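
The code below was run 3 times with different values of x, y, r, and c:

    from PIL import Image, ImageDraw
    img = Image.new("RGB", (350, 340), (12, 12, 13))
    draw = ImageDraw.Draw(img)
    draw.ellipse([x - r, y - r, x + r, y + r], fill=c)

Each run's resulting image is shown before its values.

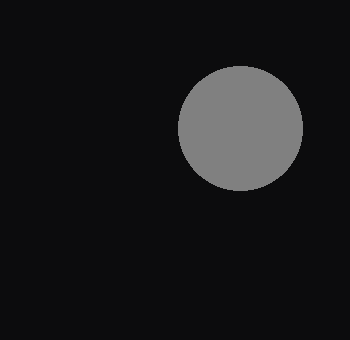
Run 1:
x = 240
y = 128
r = 62
c = 'gray'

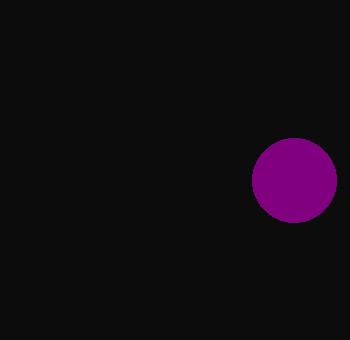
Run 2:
x = 294; y = 180; r = 42; c = 'purple'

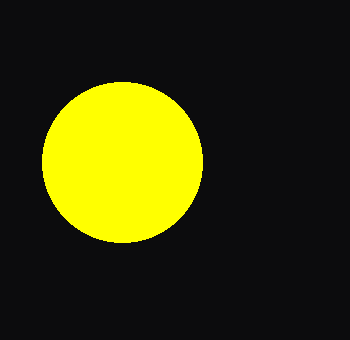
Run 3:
x = 122; y = 162; r = 80; c = 'yellow'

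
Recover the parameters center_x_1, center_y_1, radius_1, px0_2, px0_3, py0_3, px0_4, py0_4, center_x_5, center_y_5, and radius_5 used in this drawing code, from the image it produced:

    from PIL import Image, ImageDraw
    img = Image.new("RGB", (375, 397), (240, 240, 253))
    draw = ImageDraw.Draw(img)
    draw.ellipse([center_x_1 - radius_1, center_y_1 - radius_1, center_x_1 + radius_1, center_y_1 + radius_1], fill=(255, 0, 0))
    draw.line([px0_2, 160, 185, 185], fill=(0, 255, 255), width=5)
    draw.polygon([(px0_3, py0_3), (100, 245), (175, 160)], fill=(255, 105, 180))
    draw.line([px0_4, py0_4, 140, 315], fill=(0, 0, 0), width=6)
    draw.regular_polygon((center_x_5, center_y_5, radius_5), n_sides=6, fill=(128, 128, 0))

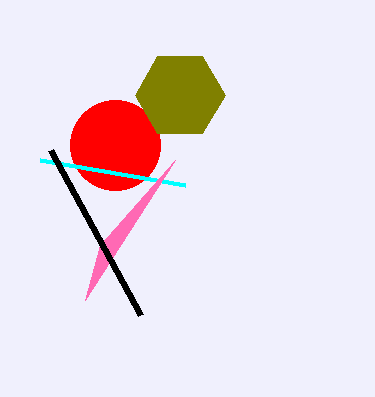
center_x_1 = 115, center_y_1 = 145, radius_1 = 45, px0_2 = 40, px0_3 = 85, py0_3 = 300, px0_4 = 50, py0_4 = 150, center_x_5 = 180, center_y_5 = 95, radius_5 = 45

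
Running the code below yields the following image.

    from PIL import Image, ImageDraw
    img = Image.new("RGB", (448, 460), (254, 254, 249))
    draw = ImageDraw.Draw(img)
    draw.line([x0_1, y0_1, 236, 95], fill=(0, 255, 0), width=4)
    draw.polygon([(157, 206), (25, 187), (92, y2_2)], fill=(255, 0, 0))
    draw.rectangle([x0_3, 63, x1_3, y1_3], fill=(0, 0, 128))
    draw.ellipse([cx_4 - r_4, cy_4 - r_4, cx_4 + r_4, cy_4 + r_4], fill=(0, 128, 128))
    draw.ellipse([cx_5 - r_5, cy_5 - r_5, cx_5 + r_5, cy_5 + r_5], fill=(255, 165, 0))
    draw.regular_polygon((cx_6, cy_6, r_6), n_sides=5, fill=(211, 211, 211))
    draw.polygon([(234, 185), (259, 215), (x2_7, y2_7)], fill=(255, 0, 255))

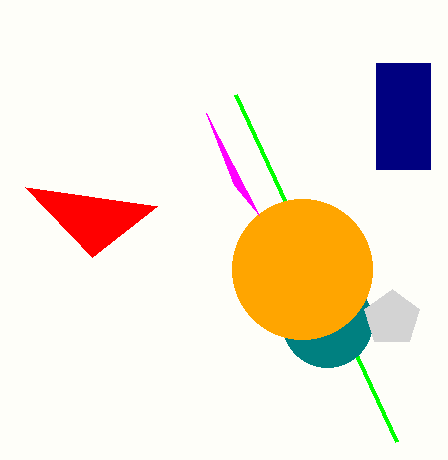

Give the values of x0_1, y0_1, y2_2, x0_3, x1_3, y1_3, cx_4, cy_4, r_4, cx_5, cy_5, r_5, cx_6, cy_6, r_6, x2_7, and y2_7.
x0_1 = 397; y0_1 = 442; y2_2 = 257; x0_3 = 376; x1_3 = 430; y1_3 = 169; cx_4 = 327; cy_4 = 322; r_4 = 45; cx_5 = 302; cy_5 = 269; r_5 = 70; cx_6 = 392; cy_6 = 318; r_6 = 29; x2_7 = 206; y2_7 = 113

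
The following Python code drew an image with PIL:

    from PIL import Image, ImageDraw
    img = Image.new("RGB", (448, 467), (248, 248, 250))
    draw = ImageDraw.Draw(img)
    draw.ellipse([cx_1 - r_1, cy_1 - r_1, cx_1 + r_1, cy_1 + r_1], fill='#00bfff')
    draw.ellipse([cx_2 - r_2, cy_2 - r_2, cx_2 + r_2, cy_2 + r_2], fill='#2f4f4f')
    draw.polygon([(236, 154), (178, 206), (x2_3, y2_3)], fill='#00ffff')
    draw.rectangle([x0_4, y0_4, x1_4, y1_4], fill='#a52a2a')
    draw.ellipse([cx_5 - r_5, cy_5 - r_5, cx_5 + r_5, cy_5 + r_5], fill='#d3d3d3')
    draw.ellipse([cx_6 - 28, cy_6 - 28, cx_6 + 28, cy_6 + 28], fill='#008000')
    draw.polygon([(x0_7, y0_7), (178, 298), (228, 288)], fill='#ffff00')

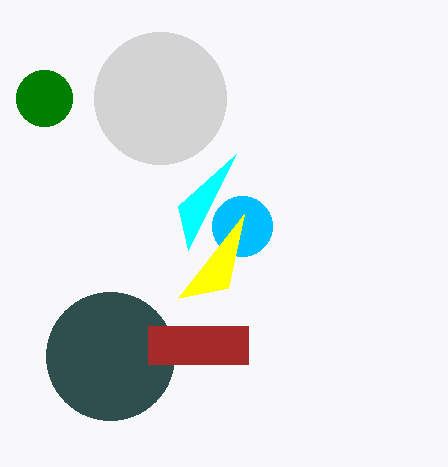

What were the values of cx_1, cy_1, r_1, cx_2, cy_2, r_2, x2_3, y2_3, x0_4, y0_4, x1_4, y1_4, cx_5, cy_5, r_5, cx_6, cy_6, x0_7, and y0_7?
cx_1 = 242; cy_1 = 226; r_1 = 30; cx_2 = 110; cy_2 = 356; r_2 = 64; x2_3 = 188; y2_3 = 250; x0_4 = 148; y0_4 = 326; x1_4 = 248; y1_4 = 364; cx_5 = 160; cy_5 = 98; r_5 = 66; cx_6 = 44; cy_6 = 98; x0_7 = 244; y0_7 = 214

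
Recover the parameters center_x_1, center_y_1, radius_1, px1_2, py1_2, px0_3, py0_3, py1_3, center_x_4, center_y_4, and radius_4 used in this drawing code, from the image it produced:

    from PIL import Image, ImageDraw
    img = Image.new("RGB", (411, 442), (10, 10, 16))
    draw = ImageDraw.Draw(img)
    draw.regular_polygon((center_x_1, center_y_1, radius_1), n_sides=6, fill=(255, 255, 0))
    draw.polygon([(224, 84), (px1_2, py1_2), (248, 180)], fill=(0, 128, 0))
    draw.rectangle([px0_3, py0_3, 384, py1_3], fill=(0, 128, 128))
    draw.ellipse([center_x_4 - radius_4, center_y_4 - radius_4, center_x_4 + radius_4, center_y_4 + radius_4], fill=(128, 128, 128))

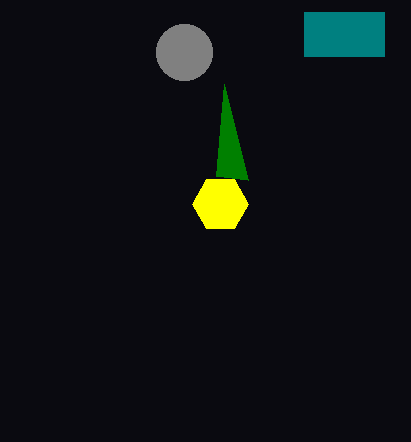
center_x_1 = 220, center_y_1 = 204, radius_1 = 28, px1_2 = 216, py1_2 = 176, px0_3 = 304, py0_3 = 12, py1_3 = 56, center_x_4 = 184, center_y_4 = 52, radius_4 = 28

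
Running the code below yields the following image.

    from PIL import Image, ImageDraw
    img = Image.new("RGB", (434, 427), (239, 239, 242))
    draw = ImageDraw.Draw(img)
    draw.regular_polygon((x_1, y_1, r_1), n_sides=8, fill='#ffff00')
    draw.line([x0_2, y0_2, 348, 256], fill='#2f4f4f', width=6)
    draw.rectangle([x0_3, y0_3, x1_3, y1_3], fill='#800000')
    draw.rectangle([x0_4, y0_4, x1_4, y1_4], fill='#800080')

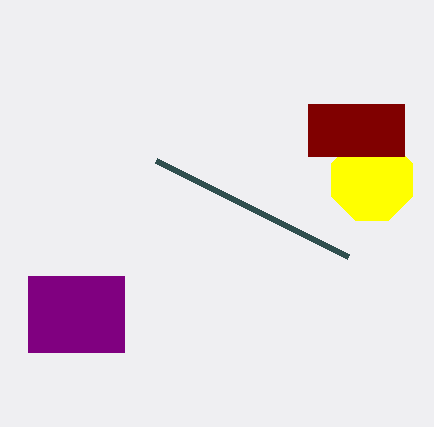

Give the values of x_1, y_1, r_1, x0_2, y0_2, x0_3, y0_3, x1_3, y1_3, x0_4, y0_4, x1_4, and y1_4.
x_1 = 372
y_1 = 180
r_1 = 44
x0_2 = 156
y0_2 = 160
x0_3 = 308
y0_3 = 104
x1_3 = 404
y1_3 = 156
x0_4 = 28
y0_4 = 276
x1_4 = 124
y1_4 = 352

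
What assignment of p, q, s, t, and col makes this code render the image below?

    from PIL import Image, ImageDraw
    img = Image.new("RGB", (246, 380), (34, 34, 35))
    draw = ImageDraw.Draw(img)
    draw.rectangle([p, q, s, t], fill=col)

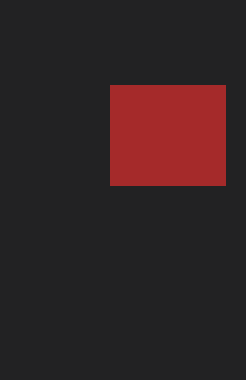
p = 110
q = 85
s = 225
t = 185
col = 'brown'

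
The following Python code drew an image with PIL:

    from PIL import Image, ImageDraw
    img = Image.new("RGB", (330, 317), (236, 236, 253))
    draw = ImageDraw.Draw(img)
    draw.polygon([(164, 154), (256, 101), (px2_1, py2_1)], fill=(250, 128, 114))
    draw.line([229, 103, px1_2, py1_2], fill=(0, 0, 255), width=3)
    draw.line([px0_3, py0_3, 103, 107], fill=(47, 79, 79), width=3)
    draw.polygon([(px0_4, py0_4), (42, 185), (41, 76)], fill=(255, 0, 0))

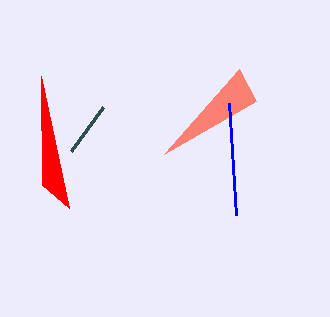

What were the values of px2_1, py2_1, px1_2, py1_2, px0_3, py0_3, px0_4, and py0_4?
px2_1 = 239; py2_1 = 69; px1_2 = 236; py1_2 = 215; px0_3 = 71; py0_3 = 151; px0_4 = 69; py0_4 = 208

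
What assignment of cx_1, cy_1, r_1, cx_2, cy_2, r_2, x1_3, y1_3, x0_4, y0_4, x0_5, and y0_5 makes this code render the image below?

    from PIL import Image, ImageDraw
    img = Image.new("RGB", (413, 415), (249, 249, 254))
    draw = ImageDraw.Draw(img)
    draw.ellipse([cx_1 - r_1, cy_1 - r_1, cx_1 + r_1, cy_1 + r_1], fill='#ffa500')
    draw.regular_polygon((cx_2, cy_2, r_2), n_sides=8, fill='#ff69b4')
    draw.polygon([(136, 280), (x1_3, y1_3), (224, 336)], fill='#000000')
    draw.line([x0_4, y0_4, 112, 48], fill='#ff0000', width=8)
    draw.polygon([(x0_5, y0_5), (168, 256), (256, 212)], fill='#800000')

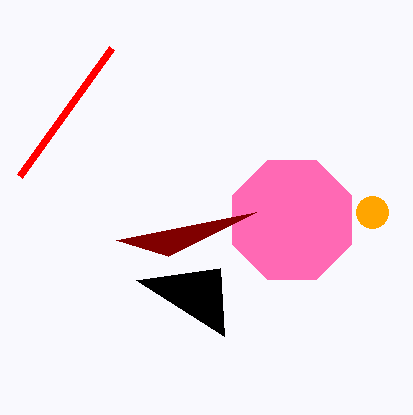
cx_1 = 372, cy_1 = 212, r_1 = 16, cx_2 = 292, cy_2 = 220, r_2 = 64, x1_3 = 220, y1_3 = 268, x0_4 = 20, y0_4 = 176, x0_5 = 116, y0_5 = 240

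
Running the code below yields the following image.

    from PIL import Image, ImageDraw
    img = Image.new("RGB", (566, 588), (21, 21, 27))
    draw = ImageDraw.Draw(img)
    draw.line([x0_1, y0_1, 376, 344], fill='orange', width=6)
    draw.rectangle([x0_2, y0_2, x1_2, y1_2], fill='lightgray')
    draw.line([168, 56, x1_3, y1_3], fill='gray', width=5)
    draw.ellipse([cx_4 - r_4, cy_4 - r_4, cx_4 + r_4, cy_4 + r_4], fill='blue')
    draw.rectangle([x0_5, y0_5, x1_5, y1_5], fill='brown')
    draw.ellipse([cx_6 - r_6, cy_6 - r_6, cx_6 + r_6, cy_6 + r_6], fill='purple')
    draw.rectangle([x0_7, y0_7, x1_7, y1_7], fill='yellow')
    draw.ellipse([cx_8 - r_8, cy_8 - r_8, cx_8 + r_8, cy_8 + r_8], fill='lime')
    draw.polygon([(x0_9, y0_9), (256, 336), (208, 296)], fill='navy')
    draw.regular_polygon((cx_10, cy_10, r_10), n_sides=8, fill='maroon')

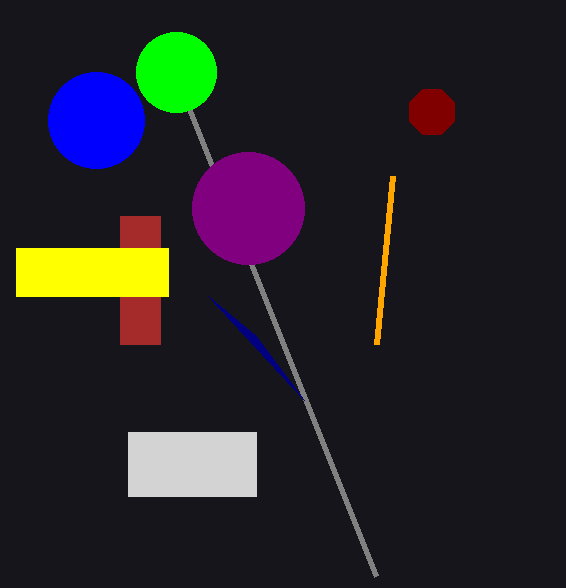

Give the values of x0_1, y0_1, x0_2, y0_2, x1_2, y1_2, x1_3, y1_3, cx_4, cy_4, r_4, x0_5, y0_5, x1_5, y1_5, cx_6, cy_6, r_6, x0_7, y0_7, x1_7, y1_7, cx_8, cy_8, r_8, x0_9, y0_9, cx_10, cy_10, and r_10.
x0_1 = 392, y0_1 = 176, x0_2 = 128, y0_2 = 432, x1_2 = 256, y1_2 = 496, x1_3 = 376, y1_3 = 576, cx_4 = 96, cy_4 = 120, r_4 = 48, x0_5 = 120, y0_5 = 216, x1_5 = 160, y1_5 = 344, cx_6 = 248, cy_6 = 208, r_6 = 56, x0_7 = 16, y0_7 = 248, x1_7 = 168, y1_7 = 296, cx_8 = 176, cy_8 = 72, r_8 = 40, x0_9 = 304, y0_9 = 400, cx_10 = 432, cy_10 = 112, r_10 = 24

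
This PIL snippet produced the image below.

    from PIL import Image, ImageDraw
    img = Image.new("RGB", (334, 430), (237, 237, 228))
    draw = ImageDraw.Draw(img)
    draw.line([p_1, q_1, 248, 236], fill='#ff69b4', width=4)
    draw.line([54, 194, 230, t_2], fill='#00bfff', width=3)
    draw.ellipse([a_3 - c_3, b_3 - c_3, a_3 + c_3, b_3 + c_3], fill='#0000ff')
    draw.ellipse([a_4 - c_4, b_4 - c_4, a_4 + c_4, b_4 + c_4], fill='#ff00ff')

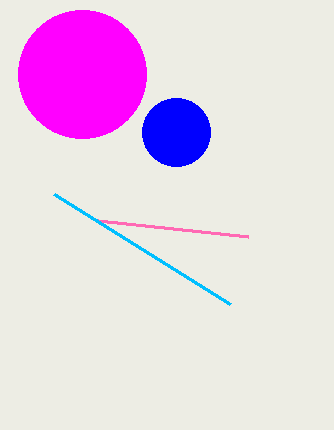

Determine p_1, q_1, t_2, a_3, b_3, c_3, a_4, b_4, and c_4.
p_1 = 98; q_1 = 220; t_2 = 304; a_3 = 176; b_3 = 132; c_3 = 34; a_4 = 82; b_4 = 74; c_4 = 64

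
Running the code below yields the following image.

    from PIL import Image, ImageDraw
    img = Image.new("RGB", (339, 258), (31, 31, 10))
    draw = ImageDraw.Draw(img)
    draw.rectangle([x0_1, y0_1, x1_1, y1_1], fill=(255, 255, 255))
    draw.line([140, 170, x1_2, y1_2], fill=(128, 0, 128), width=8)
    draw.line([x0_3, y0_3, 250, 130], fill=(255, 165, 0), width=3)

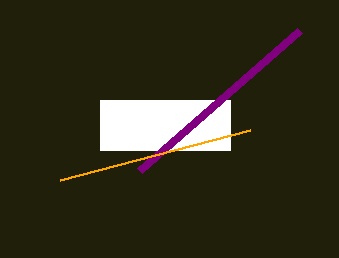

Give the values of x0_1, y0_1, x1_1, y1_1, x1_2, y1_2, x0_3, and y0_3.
x0_1 = 100, y0_1 = 100, x1_1 = 230, y1_1 = 150, x1_2 = 300, y1_2 = 30, x0_3 = 60, y0_3 = 180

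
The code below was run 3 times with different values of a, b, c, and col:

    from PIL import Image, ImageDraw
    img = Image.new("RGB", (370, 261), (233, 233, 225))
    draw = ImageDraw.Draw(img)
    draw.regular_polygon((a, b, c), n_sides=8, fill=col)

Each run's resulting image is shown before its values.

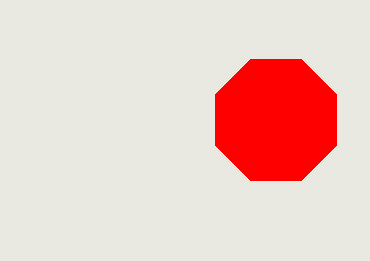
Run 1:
a = 276, b = 120, c = 66, col = 'red'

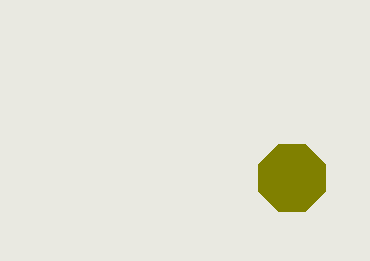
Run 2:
a = 292; b = 178; c = 36; col = 'olive'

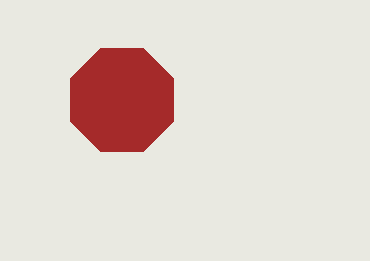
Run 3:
a = 122, b = 100, c = 56, col = 'brown'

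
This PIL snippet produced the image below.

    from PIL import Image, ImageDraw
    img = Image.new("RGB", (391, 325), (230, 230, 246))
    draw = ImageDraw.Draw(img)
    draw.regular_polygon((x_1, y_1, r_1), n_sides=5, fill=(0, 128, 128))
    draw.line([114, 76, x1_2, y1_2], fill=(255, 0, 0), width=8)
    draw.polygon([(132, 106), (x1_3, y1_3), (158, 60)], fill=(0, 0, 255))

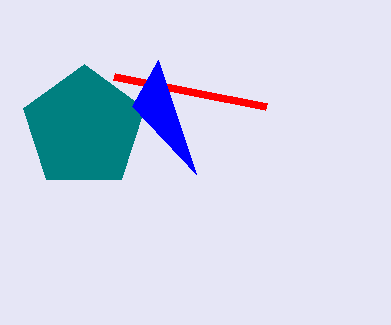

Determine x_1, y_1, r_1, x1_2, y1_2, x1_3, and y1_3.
x_1 = 84
y_1 = 128
r_1 = 64
x1_2 = 266
y1_2 = 106
x1_3 = 196
y1_3 = 174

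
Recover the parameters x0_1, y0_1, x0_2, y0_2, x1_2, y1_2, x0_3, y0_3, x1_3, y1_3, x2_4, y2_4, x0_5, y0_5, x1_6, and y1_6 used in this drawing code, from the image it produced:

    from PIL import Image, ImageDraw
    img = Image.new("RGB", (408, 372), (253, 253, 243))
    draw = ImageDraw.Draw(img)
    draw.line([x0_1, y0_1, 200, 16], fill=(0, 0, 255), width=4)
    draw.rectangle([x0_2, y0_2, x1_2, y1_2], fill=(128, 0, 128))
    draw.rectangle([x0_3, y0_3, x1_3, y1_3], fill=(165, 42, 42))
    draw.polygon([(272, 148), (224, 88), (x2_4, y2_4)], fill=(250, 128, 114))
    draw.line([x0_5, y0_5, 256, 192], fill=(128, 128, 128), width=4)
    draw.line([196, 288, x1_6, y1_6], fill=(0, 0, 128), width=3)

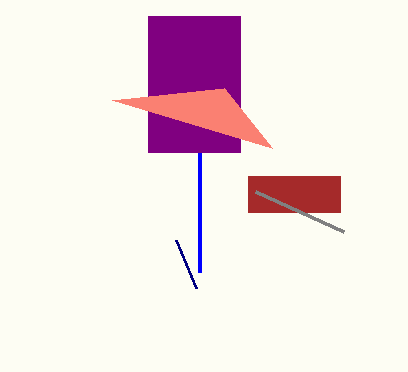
x0_1 = 200; y0_1 = 272; x0_2 = 148; y0_2 = 16; x1_2 = 240; y1_2 = 152; x0_3 = 248; y0_3 = 176; x1_3 = 340; y1_3 = 212; x2_4 = 112; y2_4 = 100; x0_5 = 344; y0_5 = 232; x1_6 = 176; y1_6 = 240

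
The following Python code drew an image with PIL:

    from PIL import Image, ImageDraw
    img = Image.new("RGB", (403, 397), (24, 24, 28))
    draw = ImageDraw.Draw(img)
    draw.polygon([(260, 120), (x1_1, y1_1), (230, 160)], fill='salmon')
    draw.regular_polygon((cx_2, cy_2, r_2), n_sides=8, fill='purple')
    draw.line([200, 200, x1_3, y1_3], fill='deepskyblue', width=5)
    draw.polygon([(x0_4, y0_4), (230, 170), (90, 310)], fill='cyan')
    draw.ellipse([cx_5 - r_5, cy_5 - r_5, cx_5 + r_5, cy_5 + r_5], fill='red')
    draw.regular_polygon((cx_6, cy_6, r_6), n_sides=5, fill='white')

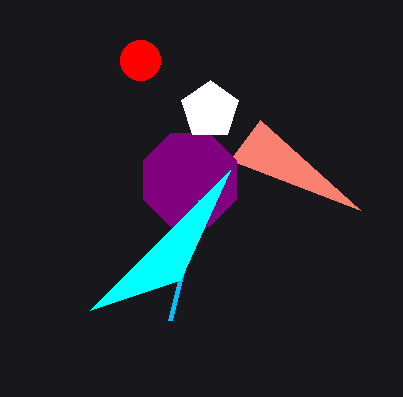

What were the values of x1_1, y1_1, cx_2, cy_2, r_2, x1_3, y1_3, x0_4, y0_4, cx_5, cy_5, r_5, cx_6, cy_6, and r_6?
x1_1 = 360, y1_1 = 210, cx_2 = 190, cy_2 = 180, r_2 = 50, x1_3 = 170, y1_3 = 320, x0_4 = 180, y0_4 = 280, cx_5 = 140, cy_5 = 60, r_5 = 20, cx_6 = 210, cy_6 = 110, r_6 = 30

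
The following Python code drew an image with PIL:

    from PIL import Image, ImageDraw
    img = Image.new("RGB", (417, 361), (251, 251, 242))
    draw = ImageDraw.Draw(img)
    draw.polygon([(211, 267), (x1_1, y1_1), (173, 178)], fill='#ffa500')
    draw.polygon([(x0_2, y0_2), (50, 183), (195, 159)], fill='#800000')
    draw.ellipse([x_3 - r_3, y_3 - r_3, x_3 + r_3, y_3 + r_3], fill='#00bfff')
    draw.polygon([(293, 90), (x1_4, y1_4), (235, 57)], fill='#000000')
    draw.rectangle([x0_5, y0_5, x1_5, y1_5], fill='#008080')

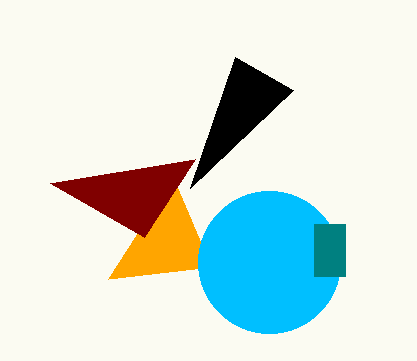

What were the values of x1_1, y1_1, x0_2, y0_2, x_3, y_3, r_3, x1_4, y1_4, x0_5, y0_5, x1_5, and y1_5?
x1_1 = 108
y1_1 = 279
x0_2 = 144
y0_2 = 237
x_3 = 269
y_3 = 262
r_3 = 71
x1_4 = 190
y1_4 = 188
x0_5 = 314
y0_5 = 224
x1_5 = 345
y1_5 = 276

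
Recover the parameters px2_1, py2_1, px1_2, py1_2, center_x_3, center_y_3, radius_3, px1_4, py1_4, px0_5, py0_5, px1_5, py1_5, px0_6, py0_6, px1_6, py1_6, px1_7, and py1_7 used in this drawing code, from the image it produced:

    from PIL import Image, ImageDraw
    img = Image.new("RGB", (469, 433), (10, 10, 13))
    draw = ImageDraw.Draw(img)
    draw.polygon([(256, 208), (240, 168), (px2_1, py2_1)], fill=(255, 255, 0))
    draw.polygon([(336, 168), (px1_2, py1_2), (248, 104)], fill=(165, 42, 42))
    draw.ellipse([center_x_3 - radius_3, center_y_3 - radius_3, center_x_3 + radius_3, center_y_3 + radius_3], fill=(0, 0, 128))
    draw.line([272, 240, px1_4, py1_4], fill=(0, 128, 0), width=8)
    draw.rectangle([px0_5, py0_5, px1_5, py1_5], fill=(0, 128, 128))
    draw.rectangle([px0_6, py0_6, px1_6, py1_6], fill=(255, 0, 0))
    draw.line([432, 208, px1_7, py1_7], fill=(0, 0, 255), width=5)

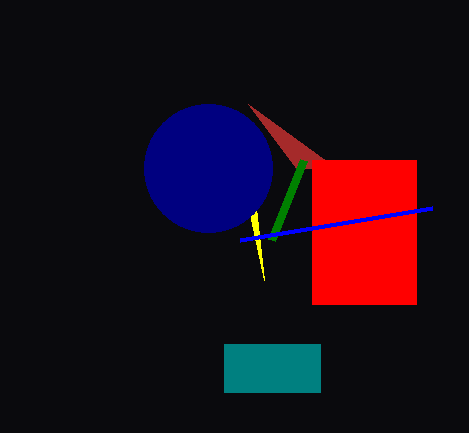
px2_1 = 264; py2_1 = 280; px1_2 = 296; py1_2 = 168; center_x_3 = 208; center_y_3 = 168; radius_3 = 64; px1_4 = 304; py1_4 = 160; px0_5 = 224; py0_5 = 344; px1_5 = 320; py1_5 = 392; px0_6 = 312; py0_6 = 160; px1_6 = 416; py1_6 = 304; px1_7 = 240; py1_7 = 240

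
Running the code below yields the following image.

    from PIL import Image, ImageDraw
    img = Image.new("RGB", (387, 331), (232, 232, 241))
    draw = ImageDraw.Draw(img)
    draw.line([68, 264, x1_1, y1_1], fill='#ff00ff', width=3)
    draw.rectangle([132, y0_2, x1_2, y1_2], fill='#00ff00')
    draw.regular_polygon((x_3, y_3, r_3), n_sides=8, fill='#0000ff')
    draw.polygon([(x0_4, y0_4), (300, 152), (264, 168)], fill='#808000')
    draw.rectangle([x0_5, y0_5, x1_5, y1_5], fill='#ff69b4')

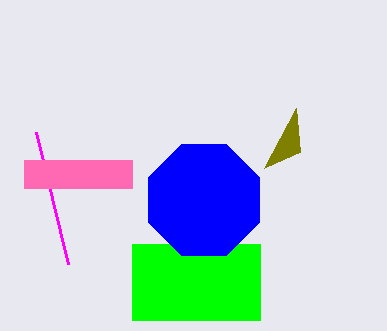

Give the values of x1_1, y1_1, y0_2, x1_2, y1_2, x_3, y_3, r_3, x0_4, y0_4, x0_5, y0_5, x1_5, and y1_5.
x1_1 = 36
y1_1 = 132
y0_2 = 244
x1_2 = 260
y1_2 = 320
x_3 = 204
y_3 = 200
r_3 = 60
x0_4 = 296
y0_4 = 108
x0_5 = 24
y0_5 = 160
x1_5 = 132
y1_5 = 188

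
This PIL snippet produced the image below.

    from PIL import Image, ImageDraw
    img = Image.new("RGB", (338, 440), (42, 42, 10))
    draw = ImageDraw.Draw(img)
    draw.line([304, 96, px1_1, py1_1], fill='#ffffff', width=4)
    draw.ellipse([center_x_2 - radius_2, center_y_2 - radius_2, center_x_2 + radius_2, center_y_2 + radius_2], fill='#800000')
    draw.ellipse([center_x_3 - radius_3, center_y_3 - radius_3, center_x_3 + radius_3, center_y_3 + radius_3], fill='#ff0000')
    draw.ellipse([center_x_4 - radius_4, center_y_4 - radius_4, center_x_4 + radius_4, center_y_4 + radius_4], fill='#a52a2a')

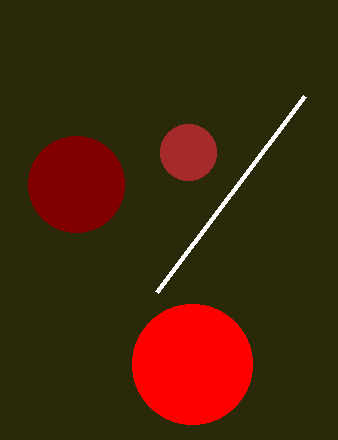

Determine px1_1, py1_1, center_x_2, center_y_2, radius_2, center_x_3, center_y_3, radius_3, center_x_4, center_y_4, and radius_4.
px1_1 = 156
py1_1 = 292
center_x_2 = 76
center_y_2 = 184
radius_2 = 48
center_x_3 = 192
center_y_3 = 364
radius_3 = 60
center_x_4 = 188
center_y_4 = 152
radius_4 = 28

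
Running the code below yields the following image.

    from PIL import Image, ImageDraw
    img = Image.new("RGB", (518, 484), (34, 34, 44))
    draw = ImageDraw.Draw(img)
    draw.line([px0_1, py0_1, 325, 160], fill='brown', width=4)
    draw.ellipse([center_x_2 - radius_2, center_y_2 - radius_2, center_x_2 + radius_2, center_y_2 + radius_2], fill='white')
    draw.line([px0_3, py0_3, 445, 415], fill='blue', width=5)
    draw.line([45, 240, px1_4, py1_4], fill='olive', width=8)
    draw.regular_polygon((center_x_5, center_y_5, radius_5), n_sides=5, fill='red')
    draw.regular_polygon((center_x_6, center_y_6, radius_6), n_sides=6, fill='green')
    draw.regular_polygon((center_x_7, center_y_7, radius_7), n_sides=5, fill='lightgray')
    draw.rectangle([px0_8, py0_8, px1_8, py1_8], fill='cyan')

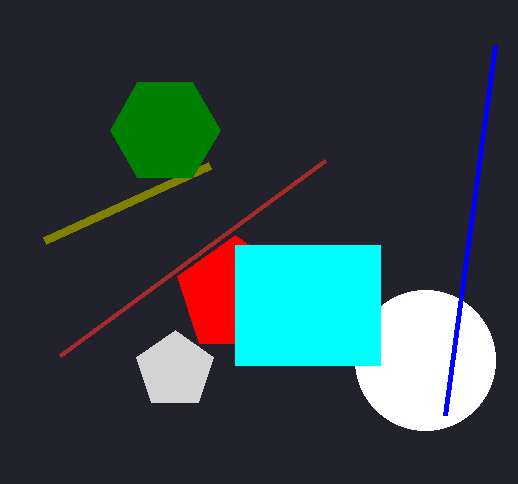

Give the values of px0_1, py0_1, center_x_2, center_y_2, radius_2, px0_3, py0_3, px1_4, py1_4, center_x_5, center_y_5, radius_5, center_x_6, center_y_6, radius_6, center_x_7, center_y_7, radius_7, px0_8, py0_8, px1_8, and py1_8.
px0_1 = 60; py0_1 = 355; center_x_2 = 425; center_y_2 = 360; radius_2 = 70; px0_3 = 495; py0_3 = 45; px1_4 = 210; py1_4 = 165; center_x_5 = 235; center_y_5 = 295; radius_5 = 60; center_x_6 = 165; center_y_6 = 130; radius_6 = 55; center_x_7 = 175; center_y_7 = 370; radius_7 = 40; px0_8 = 235; py0_8 = 245; px1_8 = 380; py1_8 = 365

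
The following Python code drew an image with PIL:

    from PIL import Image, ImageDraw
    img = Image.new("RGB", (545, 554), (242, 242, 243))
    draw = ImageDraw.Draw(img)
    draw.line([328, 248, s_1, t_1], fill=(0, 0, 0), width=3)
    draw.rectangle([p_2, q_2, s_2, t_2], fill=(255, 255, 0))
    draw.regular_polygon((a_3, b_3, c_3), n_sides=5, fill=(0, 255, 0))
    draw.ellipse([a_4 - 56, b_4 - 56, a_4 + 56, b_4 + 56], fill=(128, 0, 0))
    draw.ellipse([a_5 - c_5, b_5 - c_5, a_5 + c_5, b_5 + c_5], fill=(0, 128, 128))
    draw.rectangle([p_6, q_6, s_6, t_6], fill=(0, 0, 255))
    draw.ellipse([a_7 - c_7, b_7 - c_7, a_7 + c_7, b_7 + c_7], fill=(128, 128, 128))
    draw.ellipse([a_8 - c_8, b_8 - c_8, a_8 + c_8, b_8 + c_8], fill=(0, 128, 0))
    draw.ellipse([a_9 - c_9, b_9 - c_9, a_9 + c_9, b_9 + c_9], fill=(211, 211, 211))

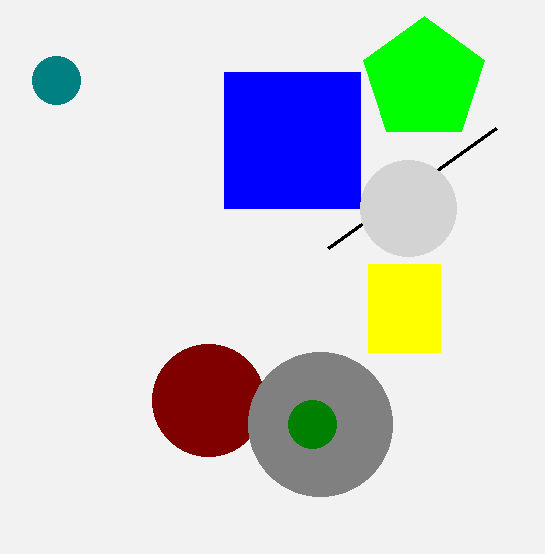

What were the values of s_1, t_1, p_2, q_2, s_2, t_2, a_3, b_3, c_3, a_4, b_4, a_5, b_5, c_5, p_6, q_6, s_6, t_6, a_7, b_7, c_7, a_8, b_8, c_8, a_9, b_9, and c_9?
s_1 = 496
t_1 = 128
p_2 = 368
q_2 = 264
s_2 = 440
t_2 = 352
a_3 = 424
b_3 = 80
c_3 = 64
a_4 = 208
b_4 = 400
a_5 = 56
b_5 = 80
c_5 = 24
p_6 = 224
q_6 = 72
s_6 = 360
t_6 = 208
a_7 = 320
b_7 = 424
c_7 = 72
a_8 = 312
b_8 = 424
c_8 = 24
a_9 = 408
b_9 = 208
c_9 = 48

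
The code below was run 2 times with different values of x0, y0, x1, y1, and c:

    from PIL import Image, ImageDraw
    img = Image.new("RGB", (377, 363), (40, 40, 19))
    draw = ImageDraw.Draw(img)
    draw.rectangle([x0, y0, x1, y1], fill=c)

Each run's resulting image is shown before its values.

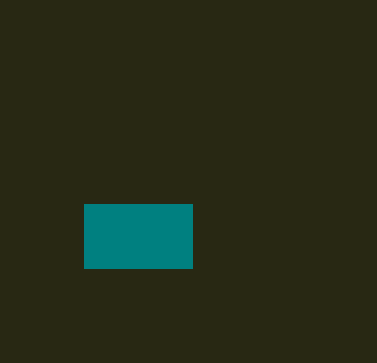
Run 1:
x0 = 84, y0 = 204, x1 = 192, y1 = 268, c = 'teal'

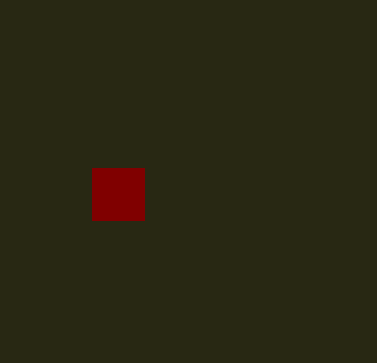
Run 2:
x0 = 92, y0 = 168, x1 = 144, y1 = 220, c = 'maroon'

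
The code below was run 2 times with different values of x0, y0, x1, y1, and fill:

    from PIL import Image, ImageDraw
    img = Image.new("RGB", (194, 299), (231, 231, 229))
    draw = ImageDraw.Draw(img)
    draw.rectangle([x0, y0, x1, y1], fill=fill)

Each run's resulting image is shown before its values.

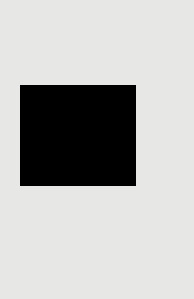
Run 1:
x0 = 20, y0 = 85, x1 = 135, y1 = 185, fill = 'black'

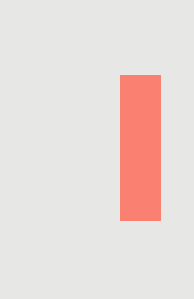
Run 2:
x0 = 120
y0 = 75
x1 = 160
y1 = 220
fill = 'salmon'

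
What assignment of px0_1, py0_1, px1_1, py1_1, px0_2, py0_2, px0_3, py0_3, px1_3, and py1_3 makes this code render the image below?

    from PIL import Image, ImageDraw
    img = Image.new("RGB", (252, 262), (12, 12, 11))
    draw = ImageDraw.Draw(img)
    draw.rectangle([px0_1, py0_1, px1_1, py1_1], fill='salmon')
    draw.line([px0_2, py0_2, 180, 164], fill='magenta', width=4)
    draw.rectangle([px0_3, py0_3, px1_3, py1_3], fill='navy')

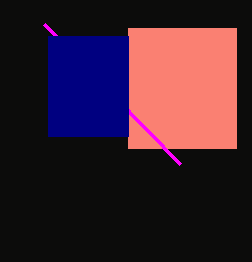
px0_1 = 128; py0_1 = 28; px1_1 = 236; py1_1 = 148; px0_2 = 44; py0_2 = 24; px0_3 = 48; py0_3 = 36; px1_3 = 128; py1_3 = 136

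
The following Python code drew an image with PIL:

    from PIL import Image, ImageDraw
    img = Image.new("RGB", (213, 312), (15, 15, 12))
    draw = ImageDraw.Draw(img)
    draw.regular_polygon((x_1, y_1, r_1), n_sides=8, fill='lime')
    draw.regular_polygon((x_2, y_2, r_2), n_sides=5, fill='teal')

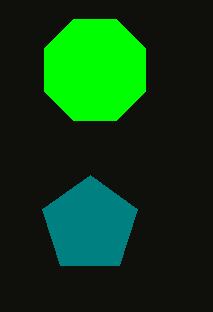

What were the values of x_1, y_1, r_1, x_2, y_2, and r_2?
x_1 = 95, y_1 = 70, r_1 = 55, x_2 = 90, y_2 = 225, r_2 = 50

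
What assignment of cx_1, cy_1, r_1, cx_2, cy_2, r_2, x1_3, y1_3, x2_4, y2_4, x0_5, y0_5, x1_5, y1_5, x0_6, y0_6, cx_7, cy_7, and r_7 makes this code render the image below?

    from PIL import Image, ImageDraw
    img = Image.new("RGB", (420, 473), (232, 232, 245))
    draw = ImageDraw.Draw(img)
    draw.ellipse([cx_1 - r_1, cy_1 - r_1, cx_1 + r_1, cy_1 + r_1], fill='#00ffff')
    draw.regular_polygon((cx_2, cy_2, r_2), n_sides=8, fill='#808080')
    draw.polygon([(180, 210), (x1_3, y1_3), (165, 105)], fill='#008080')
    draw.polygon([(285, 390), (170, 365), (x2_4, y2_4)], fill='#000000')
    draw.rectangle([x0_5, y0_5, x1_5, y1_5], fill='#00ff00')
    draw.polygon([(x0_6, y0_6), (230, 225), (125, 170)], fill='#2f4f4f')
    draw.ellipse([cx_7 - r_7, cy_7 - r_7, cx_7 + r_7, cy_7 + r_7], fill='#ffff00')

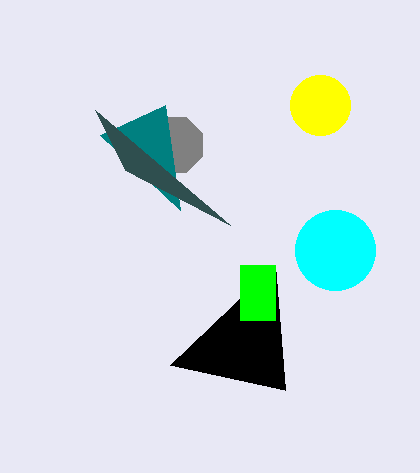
cx_1 = 335, cy_1 = 250, r_1 = 40, cx_2 = 175, cy_2 = 145, r_2 = 30, x1_3 = 100, y1_3 = 135, x2_4 = 275, y2_4 = 265, x0_5 = 240, y0_5 = 265, x1_5 = 275, y1_5 = 320, x0_6 = 95, y0_6 = 110, cx_7 = 320, cy_7 = 105, r_7 = 30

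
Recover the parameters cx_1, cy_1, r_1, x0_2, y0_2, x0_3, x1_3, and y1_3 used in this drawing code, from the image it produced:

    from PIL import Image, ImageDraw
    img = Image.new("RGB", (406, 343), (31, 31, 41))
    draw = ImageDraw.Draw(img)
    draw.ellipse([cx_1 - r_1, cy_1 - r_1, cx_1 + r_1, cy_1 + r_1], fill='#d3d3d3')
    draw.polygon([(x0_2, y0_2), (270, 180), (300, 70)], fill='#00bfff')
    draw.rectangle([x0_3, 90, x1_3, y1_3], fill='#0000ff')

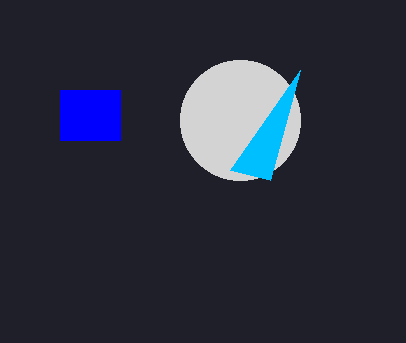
cx_1 = 240, cy_1 = 120, r_1 = 60, x0_2 = 230, y0_2 = 170, x0_3 = 60, x1_3 = 120, y1_3 = 140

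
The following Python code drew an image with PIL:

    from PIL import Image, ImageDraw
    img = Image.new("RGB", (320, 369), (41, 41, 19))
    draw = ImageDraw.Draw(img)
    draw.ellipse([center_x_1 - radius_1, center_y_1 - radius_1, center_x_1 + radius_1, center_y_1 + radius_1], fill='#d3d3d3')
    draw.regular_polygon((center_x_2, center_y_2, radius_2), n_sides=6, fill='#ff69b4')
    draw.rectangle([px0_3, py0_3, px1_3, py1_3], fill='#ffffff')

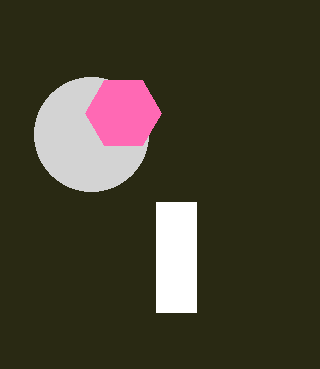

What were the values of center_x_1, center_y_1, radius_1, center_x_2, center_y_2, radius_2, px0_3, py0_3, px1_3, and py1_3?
center_x_1 = 91; center_y_1 = 134; radius_1 = 57; center_x_2 = 123; center_y_2 = 113; radius_2 = 38; px0_3 = 156; py0_3 = 202; px1_3 = 196; py1_3 = 312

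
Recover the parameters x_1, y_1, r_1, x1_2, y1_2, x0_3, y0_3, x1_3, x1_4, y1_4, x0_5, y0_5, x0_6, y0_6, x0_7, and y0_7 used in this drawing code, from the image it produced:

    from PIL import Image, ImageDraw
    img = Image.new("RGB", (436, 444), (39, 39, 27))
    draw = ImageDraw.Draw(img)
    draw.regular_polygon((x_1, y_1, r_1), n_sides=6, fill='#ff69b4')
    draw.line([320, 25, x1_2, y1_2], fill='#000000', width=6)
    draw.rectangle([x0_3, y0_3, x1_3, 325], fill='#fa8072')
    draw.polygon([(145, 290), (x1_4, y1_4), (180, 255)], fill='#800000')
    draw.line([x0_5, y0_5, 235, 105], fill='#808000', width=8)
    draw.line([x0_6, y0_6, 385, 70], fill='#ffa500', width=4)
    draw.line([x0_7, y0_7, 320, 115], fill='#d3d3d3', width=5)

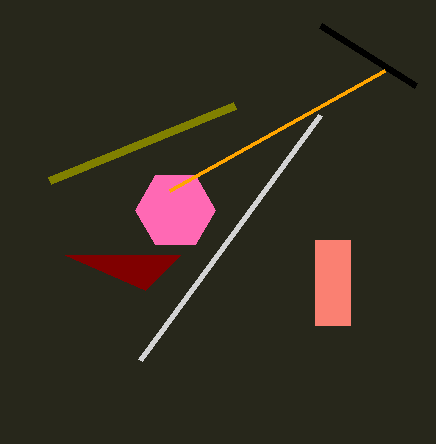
x_1 = 175, y_1 = 210, r_1 = 40, x1_2 = 415, y1_2 = 85, x0_3 = 315, y0_3 = 240, x1_3 = 350, x1_4 = 65, y1_4 = 255, x0_5 = 50, y0_5 = 180, x0_6 = 170, y0_6 = 190, x0_7 = 140, y0_7 = 360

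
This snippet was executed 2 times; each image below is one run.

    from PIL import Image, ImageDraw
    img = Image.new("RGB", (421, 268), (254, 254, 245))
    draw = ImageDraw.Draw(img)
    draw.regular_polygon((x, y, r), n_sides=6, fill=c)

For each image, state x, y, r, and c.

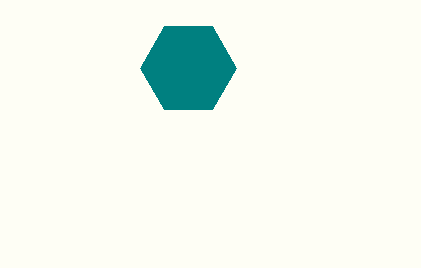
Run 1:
x = 188; y = 68; r = 48; c = 'teal'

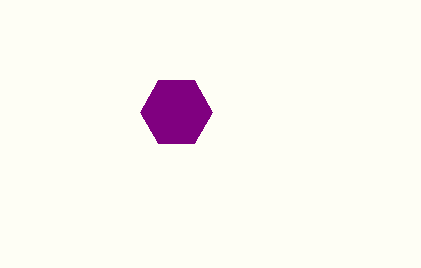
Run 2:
x = 176
y = 112
r = 36
c = 'purple'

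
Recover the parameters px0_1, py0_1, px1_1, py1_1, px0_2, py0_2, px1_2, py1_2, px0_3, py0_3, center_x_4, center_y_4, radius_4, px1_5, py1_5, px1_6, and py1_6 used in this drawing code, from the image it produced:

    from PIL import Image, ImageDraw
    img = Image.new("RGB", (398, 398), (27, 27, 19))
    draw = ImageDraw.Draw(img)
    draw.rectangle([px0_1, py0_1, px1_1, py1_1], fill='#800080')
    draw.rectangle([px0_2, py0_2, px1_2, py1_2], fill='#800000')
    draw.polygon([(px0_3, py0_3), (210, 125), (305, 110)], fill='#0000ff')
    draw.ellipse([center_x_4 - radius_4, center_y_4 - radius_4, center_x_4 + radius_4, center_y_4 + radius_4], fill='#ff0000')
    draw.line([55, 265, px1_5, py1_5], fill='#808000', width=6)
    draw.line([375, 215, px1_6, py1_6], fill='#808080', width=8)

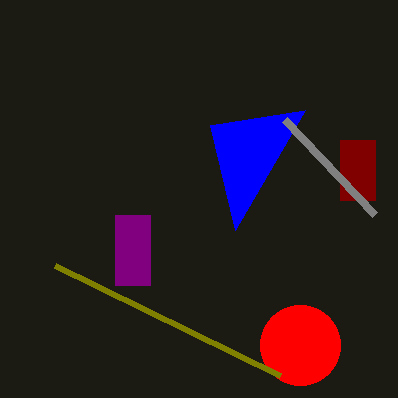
px0_1 = 115, py0_1 = 215, px1_1 = 150, py1_1 = 285, px0_2 = 340, py0_2 = 140, px1_2 = 375, py1_2 = 200, px0_3 = 235, py0_3 = 230, center_x_4 = 300, center_y_4 = 345, radius_4 = 40, px1_5 = 280, py1_5 = 375, px1_6 = 285, py1_6 = 120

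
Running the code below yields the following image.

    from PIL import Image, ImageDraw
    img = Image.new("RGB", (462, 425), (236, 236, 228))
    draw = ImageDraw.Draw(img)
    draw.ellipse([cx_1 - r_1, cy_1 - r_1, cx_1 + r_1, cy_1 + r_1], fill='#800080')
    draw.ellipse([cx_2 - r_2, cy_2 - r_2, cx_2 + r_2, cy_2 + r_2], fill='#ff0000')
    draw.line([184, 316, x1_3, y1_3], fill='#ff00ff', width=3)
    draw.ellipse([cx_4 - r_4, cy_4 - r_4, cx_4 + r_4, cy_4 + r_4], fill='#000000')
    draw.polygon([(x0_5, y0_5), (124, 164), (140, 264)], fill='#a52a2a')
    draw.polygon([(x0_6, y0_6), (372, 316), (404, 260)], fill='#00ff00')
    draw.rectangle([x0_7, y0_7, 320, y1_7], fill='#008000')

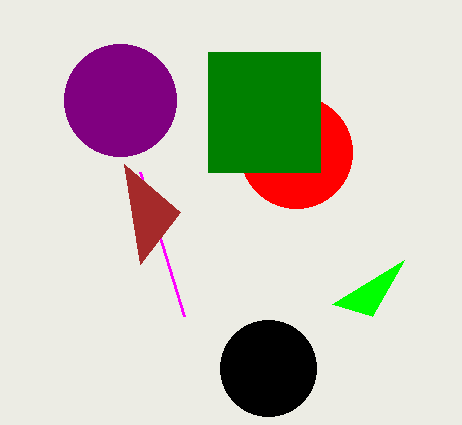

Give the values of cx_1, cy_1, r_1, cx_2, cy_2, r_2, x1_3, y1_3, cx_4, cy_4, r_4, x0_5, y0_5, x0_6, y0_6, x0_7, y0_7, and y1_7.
cx_1 = 120; cy_1 = 100; r_1 = 56; cx_2 = 296; cy_2 = 152; r_2 = 56; x1_3 = 140; y1_3 = 172; cx_4 = 268; cy_4 = 368; r_4 = 48; x0_5 = 180; y0_5 = 212; x0_6 = 332; y0_6 = 304; x0_7 = 208; y0_7 = 52; y1_7 = 172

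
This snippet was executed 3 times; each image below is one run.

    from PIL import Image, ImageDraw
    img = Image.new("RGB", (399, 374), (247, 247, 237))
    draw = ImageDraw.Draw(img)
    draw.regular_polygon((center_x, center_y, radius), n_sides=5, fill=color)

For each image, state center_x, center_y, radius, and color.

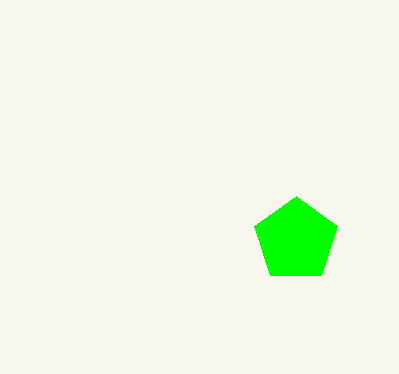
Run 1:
center_x = 296; center_y = 240; radius = 44; color = 'lime'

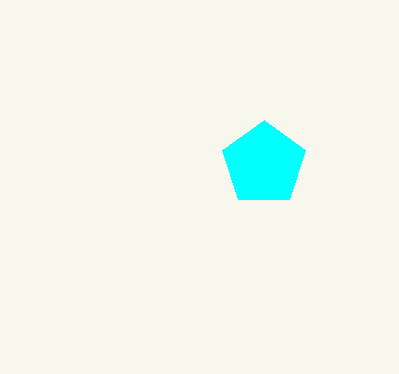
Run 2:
center_x = 264; center_y = 164; radius = 44; color = 'cyan'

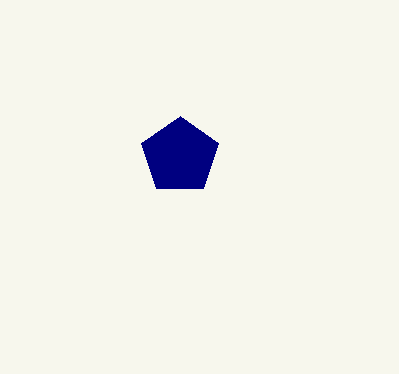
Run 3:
center_x = 180; center_y = 156; radius = 40; color = 'navy'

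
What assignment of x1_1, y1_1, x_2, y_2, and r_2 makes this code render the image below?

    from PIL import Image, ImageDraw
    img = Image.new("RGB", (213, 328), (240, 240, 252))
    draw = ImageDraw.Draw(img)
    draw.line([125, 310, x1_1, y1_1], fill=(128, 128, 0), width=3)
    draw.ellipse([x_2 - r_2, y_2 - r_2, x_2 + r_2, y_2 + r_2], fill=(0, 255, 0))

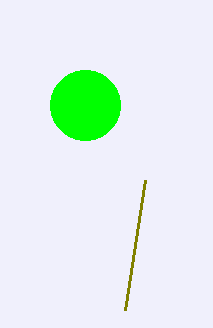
x1_1 = 145; y1_1 = 180; x_2 = 85; y_2 = 105; r_2 = 35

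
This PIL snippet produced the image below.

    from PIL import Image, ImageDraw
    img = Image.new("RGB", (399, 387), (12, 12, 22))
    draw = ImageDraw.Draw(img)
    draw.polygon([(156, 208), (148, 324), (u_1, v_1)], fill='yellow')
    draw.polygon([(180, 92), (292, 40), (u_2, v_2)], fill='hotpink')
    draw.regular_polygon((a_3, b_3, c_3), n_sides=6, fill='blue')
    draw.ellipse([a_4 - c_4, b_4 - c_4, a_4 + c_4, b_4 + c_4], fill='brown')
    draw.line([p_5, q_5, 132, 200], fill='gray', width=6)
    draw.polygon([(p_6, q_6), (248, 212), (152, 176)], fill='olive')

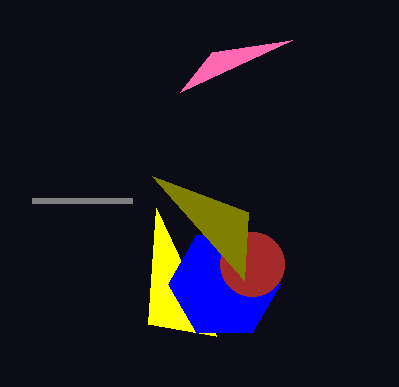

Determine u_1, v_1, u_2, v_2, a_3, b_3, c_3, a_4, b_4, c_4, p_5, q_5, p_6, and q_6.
u_1 = 216
v_1 = 336
u_2 = 212
v_2 = 52
a_3 = 224
b_3 = 284
c_3 = 56
a_4 = 252
b_4 = 264
c_4 = 32
p_5 = 32
q_5 = 200
p_6 = 244
q_6 = 280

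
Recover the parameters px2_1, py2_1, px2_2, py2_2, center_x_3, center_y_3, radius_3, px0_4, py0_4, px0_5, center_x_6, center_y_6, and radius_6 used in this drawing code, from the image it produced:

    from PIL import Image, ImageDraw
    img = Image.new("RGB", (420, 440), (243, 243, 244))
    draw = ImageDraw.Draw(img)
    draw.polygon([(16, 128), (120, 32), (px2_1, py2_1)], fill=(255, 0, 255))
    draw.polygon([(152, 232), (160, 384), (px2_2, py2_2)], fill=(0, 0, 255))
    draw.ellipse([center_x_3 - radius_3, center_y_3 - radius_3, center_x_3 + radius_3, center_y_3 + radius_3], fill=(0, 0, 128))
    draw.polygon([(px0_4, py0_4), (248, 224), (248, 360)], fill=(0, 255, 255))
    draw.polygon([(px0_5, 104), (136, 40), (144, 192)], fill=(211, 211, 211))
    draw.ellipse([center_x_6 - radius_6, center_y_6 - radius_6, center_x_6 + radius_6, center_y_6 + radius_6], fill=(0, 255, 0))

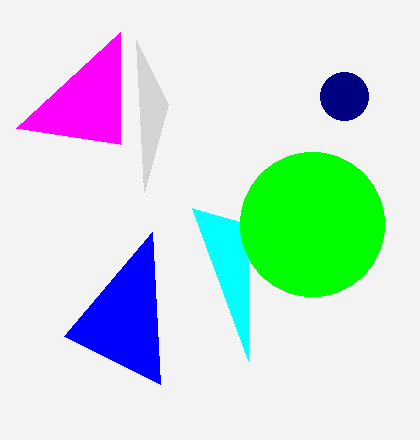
px2_1 = 120
py2_1 = 144
px2_2 = 64
py2_2 = 336
center_x_3 = 344
center_y_3 = 96
radius_3 = 24
px0_4 = 192
py0_4 = 208
px0_5 = 168
center_x_6 = 312
center_y_6 = 224
radius_6 = 72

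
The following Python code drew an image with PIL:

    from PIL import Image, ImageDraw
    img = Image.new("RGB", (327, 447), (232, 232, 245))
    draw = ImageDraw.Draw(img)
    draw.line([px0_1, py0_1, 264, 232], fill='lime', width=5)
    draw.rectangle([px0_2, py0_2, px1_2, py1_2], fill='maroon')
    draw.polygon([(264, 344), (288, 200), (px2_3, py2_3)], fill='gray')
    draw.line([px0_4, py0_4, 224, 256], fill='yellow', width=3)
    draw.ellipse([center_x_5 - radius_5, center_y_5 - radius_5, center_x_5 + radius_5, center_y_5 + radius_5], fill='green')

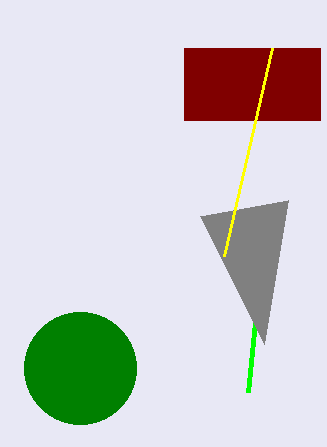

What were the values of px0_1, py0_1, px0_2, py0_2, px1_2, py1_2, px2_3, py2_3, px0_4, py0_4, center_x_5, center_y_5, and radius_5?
px0_1 = 248; py0_1 = 392; px0_2 = 184; py0_2 = 48; px1_2 = 320; py1_2 = 120; px2_3 = 200; py2_3 = 216; px0_4 = 272; py0_4 = 48; center_x_5 = 80; center_y_5 = 368; radius_5 = 56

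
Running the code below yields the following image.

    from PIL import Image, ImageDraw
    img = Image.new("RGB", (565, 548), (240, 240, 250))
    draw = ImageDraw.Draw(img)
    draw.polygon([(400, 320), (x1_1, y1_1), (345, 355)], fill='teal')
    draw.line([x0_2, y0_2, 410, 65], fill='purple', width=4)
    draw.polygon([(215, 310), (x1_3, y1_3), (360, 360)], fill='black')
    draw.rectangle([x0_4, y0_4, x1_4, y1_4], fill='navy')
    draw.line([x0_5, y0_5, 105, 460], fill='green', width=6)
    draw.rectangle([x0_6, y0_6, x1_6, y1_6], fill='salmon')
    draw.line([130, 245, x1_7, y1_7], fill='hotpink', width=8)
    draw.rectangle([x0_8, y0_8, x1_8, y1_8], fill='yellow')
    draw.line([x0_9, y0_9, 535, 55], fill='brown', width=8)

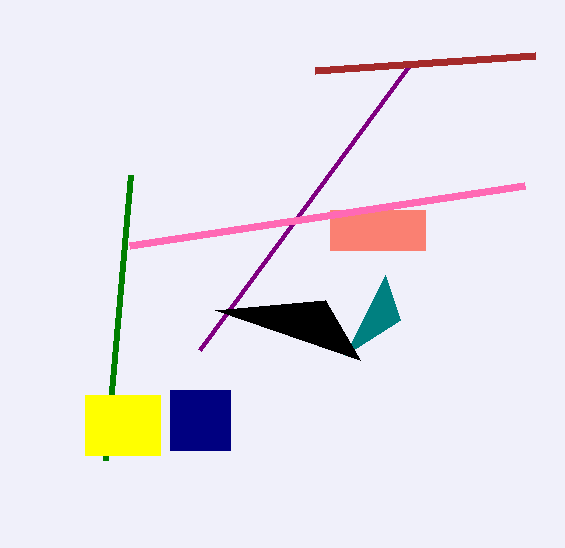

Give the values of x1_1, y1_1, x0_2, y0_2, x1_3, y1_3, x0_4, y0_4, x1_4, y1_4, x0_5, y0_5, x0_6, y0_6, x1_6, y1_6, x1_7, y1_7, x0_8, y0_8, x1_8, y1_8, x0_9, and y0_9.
x1_1 = 385; y1_1 = 275; x0_2 = 200; y0_2 = 350; x1_3 = 325; y1_3 = 300; x0_4 = 170; y0_4 = 390; x1_4 = 230; y1_4 = 450; x0_5 = 130; y0_5 = 175; x0_6 = 330; y0_6 = 210; x1_6 = 425; y1_6 = 250; x1_7 = 525; y1_7 = 185; x0_8 = 85; y0_8 = 395; x1_8 = 160; y1_8 = 455; x0_9 = 315; y0_9 = 70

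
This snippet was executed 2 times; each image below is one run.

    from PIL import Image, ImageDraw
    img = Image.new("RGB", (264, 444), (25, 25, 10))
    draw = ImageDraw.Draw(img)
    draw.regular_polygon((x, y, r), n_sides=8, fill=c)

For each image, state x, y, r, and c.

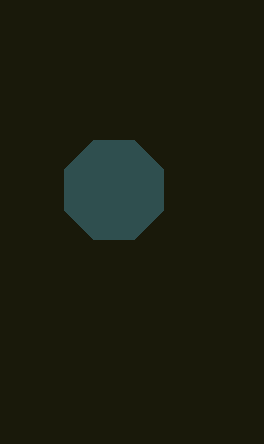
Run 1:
x = 114
y = 190
r = 54
c = 'darkslategray'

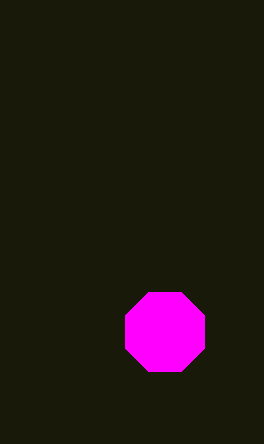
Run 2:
x = 165, y = 332, r = 43, c = 'magenta'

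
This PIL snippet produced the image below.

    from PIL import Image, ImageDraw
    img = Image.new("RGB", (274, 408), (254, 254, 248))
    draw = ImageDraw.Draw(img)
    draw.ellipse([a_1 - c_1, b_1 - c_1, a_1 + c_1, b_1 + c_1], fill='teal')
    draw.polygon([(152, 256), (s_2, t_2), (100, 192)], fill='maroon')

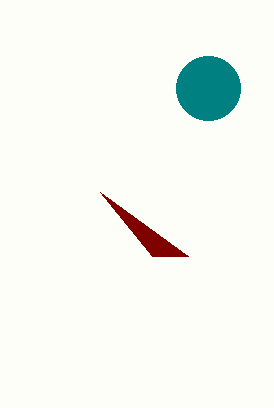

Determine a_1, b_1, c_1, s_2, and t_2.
a_1 = 208, b_1 = 88, c_1 = 32, s_2 = 188, t_2 = 256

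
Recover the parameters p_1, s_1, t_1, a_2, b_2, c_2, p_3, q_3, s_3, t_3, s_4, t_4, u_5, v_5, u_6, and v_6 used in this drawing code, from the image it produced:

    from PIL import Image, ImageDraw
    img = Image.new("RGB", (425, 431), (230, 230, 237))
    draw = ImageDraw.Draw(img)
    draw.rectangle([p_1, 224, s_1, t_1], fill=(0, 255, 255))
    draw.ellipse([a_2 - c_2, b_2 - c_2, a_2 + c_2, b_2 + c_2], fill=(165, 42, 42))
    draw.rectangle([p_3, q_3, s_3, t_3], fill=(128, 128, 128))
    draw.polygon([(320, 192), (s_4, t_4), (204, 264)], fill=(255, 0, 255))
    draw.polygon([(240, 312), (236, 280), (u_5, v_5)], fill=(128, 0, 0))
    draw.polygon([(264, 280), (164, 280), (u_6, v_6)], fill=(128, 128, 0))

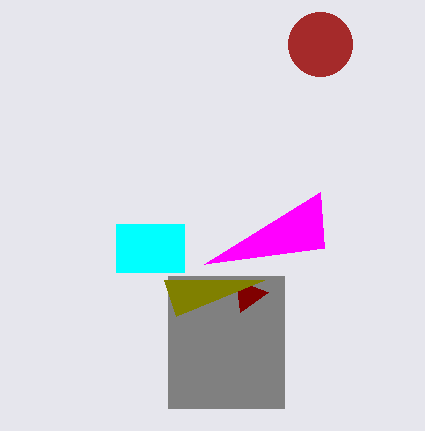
p_1 = 116, s_1 = 184, t_1 = 272, a_2 = 320, b_2 = 44, c_2 = 32, p_3 = 168, q_3 = 276, s_3 = 284, t_3 = 408, s_4 = 324, t_4 = 248, u_5 = 268, v_5 = 292, u_6 = 176, v_6 = 316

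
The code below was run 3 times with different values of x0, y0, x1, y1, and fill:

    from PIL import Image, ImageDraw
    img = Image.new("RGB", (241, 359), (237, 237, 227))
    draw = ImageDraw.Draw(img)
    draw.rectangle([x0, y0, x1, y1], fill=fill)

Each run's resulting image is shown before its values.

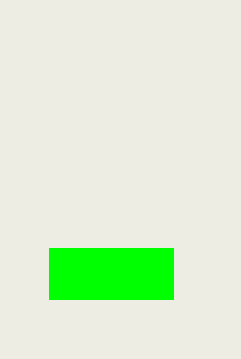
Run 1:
x0 = 49, y0 = 248, x1 = 173, y1 = 299, fill = 'lime'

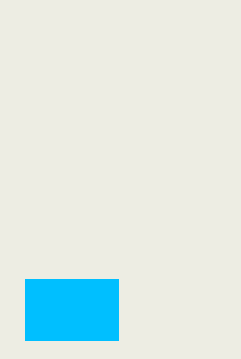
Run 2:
x0 = 25
y0 = 279
x1 = 118
y1 = 340
fill = 'deepskyblue'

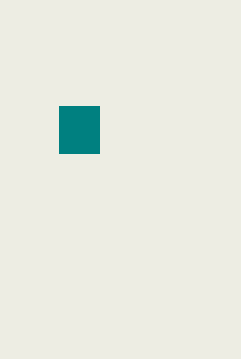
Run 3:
x0 = 59, y0 = 106, x1 = 99, y1 = 153, fill = 'teal'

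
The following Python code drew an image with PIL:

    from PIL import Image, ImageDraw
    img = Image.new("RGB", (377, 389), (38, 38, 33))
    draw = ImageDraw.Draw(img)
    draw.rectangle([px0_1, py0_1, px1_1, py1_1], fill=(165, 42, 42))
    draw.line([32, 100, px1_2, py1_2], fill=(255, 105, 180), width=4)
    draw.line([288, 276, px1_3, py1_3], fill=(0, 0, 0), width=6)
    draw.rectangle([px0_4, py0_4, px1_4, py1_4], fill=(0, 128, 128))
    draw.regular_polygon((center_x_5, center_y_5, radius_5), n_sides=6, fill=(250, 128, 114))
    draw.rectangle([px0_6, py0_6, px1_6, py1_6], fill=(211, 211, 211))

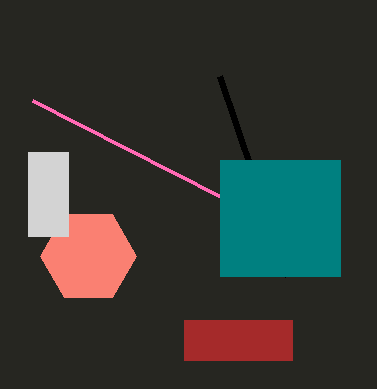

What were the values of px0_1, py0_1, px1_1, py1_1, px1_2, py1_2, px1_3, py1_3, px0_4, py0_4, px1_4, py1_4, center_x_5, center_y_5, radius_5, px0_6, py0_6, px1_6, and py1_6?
px0_1 = 184; py0_1 = 320; px1_1 = 292; py1_1 = 360; px1_2 = 220; py1_2 = 196; px1_3 = 220; py1_3 = 76; px0_4 = 220; py0_4 = 160; px1_4 = 340; py1_4 = 276; center_x_5 = 88; center_y_5 = 256; radius_5 = 48; px0_6 = 28; py0_6 = 152; px1_6 = 68; py1_6 = 236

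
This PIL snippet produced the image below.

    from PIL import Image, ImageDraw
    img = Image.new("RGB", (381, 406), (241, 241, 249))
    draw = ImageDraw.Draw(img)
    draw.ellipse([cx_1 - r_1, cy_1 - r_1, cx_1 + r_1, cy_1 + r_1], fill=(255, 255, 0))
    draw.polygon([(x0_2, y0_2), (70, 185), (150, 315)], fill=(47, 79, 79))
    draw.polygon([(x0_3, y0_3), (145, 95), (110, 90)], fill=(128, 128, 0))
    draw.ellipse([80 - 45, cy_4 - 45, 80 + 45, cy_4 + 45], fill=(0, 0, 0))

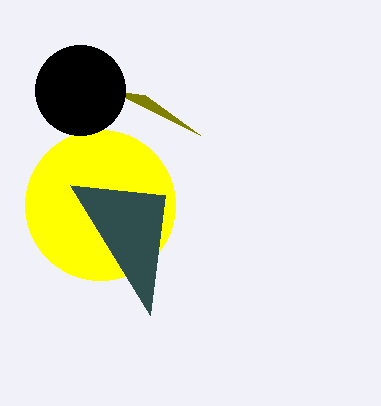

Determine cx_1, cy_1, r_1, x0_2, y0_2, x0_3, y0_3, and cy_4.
cx_1 = 100; cy_1 = 205; r_1 = 75; x0_2 = 165; y0_2 = 195; x0_3 = 200; y0_3 = 135; cy_4 = 90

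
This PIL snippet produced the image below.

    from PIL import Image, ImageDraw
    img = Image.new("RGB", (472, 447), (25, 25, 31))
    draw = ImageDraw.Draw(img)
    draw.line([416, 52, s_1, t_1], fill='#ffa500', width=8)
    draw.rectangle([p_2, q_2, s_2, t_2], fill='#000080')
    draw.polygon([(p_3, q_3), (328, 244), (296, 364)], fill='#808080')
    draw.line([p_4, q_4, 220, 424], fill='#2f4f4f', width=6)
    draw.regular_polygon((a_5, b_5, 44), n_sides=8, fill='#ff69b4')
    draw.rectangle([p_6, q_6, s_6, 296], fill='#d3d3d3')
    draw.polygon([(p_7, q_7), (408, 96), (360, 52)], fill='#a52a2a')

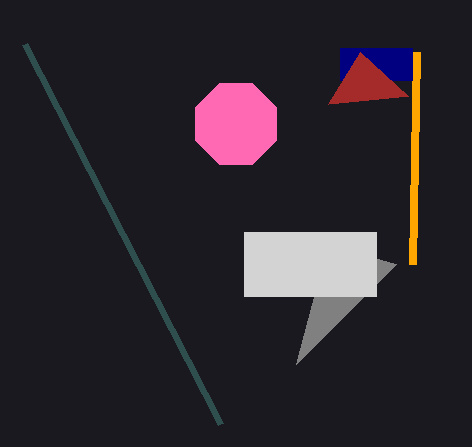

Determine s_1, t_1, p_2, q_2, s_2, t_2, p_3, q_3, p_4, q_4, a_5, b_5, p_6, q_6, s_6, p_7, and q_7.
s_1 = 412
t_1 = 264
p_2 = 340
q_2 = 48
s_2 = 412
t_2 = 80
p_3 = 396
q_3 = 264
p_4 = 24
q_4 = 44
a_5 = 236
b_5 = 124
p_6 = 244
q_6 = 232
s_6 = 376
p_7 = 328
q_7 = 104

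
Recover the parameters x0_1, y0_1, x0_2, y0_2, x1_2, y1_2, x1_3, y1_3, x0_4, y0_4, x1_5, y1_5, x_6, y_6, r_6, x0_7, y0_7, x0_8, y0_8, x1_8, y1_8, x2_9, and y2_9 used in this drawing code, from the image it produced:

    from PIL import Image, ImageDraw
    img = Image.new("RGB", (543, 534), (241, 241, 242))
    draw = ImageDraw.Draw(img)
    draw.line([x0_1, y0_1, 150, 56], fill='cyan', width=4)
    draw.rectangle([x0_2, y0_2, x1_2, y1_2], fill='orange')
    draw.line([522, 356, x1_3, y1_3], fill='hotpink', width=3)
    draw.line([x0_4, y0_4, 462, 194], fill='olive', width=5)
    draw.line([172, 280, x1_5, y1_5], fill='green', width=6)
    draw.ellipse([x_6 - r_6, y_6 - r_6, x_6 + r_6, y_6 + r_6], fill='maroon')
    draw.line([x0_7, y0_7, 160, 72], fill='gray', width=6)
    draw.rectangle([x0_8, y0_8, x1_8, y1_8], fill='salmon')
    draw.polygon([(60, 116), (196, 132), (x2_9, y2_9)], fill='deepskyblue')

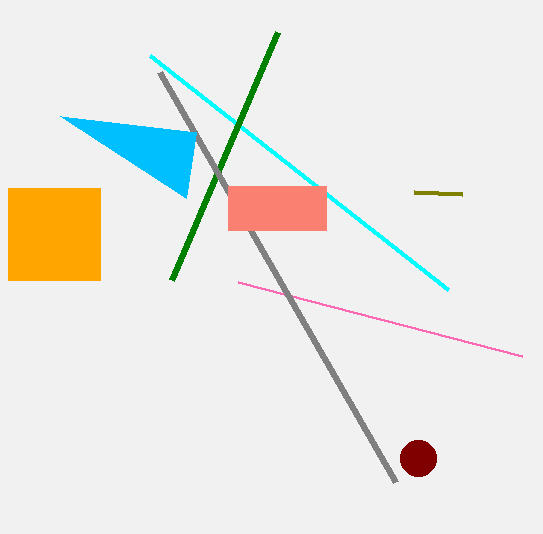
x0_1 = 448, y0_1 = 290, x0_2 = 8, y0_2 = 188, x1_2 = 100, y1_2 = 280, x1_3 = 238, y1_3 = 282, x0_4 = 414, y0_4 = 192, x1_5 = 278, y1_5 = 32, x_6 = 418, y_6 = 458, r_6 = 18, x0_7 = 396, y0_7 = 482, x0_8 = 228, y0_8 = 186, x1_8 = 326, y1_8 = 230, x2_9 = 186, y2_9 = 198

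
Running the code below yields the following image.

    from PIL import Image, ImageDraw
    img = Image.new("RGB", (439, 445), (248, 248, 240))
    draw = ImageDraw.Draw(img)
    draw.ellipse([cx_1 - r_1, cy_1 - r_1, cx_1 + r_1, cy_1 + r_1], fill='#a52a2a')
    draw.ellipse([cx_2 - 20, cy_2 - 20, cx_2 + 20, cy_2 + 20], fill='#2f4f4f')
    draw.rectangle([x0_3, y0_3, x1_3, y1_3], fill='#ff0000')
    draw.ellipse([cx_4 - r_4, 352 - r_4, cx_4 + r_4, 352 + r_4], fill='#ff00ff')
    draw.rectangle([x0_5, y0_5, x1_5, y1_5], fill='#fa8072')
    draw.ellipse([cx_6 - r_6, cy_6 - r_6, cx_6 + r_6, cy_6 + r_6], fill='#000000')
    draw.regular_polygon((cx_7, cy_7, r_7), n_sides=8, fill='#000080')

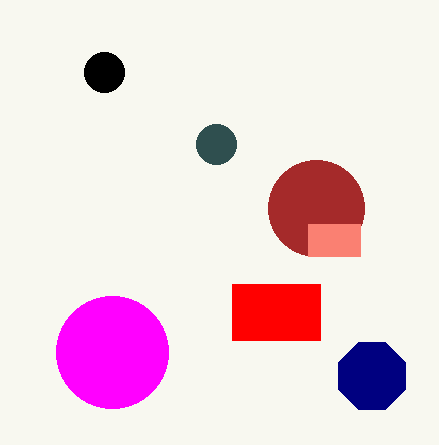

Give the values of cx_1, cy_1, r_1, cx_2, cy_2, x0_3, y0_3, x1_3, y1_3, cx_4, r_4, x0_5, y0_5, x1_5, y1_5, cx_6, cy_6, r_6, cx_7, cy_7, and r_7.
cx_1 = 316; cy_1 = 208; r_1 = 48; cx_2 = 216; cy_2 = 144; x0_3 = 232; y0_3 = 284; x1_3 = 320; y1_3 = 340; cx_4 = 112; r_4 = 56; x0_5 = 308; y0_5 = 224; x1_5 = 360; y1_5 = 256; cx_6 = 104; cy_6 = 72; r_6 = 20; cx_7 = 372; cy_7 = 376; r_7 = 36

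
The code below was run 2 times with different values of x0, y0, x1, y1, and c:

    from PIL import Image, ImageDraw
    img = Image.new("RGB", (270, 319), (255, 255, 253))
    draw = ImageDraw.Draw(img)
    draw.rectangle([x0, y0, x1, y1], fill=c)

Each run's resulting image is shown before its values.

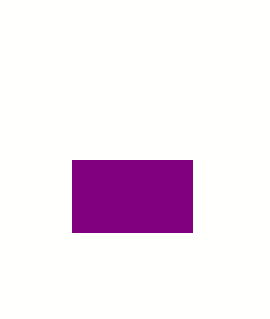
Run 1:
x0 = 72; y0 = 160; x1 = 192; y1 = 232; c = 'purple'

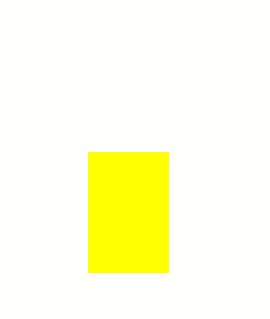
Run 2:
x0 = 88; y0 = 152; x1 = 168; y1 = 272; c = 'yellow'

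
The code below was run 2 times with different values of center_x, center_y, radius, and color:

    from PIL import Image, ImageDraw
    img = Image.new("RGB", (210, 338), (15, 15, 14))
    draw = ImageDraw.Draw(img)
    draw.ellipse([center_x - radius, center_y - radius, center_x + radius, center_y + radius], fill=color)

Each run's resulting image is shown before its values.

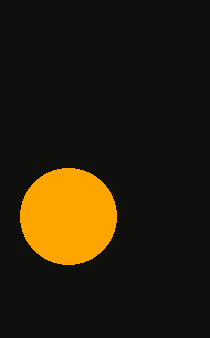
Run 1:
center_x = 68
center_y = 216
radius = 48
color = 'orange'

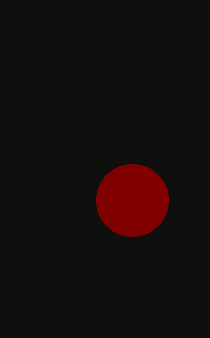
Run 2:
center_x = 132; center_y = 200; radius = 36; color = 'maroon'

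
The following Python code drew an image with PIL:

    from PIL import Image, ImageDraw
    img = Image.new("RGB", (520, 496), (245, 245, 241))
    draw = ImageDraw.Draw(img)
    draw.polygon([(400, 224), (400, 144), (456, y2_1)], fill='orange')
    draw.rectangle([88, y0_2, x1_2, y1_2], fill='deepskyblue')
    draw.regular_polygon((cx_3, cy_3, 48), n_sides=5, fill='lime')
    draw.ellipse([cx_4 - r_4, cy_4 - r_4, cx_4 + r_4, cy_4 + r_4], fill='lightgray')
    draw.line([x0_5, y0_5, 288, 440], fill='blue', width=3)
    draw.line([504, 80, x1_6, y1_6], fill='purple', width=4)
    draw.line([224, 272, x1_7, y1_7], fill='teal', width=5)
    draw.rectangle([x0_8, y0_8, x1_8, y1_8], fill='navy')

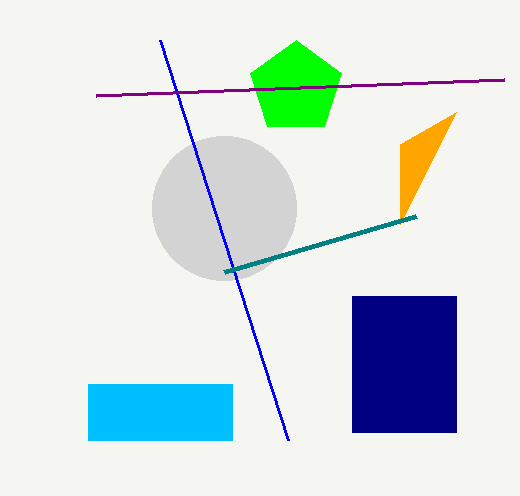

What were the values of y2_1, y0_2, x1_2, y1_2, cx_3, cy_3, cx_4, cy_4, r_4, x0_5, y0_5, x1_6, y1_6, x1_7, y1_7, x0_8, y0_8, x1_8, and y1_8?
y2_1 = 112; y0_2 = 384; x1_2 = 232; y1_2 = 440; cx_3 = 296; cy_3 = 88; cx_4 = 224; cy_4 = 208; r_4 = 72; x0_5 = 160; y0_5 = 40; x1_6 = 96; y1_6 = 96; x1_7 = 416; y1_7 = 216; x0_8 = 352; y0_8 = 296; x1_8 = 456; y1_8 = 432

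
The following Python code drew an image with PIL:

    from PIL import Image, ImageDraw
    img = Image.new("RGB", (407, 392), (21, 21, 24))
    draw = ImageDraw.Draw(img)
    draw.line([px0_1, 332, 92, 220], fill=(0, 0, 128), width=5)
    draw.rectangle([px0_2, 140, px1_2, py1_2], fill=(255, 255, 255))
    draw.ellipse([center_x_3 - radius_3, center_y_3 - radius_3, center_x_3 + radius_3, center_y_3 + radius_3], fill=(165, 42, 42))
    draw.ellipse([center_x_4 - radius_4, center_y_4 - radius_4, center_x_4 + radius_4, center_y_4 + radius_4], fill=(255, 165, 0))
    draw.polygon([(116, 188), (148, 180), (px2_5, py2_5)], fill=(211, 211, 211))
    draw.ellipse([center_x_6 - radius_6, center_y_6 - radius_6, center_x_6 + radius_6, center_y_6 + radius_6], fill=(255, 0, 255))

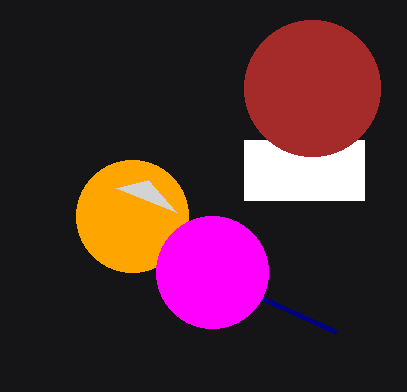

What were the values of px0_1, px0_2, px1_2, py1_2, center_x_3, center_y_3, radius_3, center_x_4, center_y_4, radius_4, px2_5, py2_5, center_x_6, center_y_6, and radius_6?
px0_1 = 336
px0_2 = 244
px1_2 = 364
py1_2 = 200
center_x_3 = 312
center_y_3 = 88
radius_3 = 68
center_x_4 = 132
center_y_4 = 216
radius_4 = 56
px2_5 = 176
py2_5 = 212
center_x_6 = 212
center_y_6 = 272
radius_6 = 56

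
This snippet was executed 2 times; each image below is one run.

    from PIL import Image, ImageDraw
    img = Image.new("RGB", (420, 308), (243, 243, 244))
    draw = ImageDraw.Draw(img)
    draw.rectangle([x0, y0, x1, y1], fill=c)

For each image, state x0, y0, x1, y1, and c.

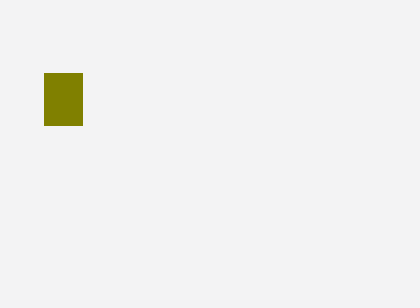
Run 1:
x0 = 44; y0 = 73; x1 = 82; y1 = 125; c = 'olive'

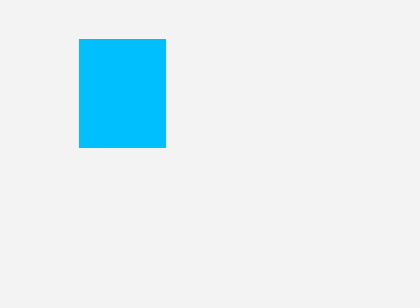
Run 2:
x0 = 79; y0 = 39; x1 = 165; y1 = 147; c = 'deepskyblue'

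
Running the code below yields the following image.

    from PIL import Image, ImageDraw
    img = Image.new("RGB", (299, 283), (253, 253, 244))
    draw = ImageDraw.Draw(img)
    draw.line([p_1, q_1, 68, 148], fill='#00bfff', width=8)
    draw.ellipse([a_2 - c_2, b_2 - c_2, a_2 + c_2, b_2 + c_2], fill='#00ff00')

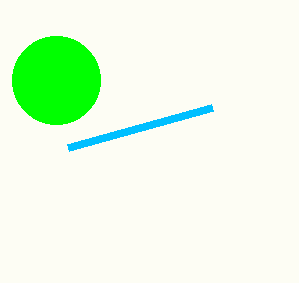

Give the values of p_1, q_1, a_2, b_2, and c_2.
p_1 = 212, q_1 = 108, a_2 = 56, b_2 = 80, c_2 = 44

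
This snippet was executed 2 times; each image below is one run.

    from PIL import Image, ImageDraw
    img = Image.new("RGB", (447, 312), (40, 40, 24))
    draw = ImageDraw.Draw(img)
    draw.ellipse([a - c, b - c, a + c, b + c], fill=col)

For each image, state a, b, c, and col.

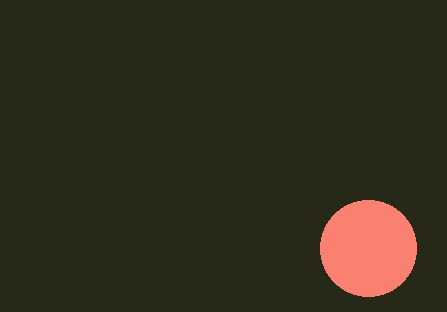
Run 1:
a = 368
b = 248
c = 48
col = 'salmon'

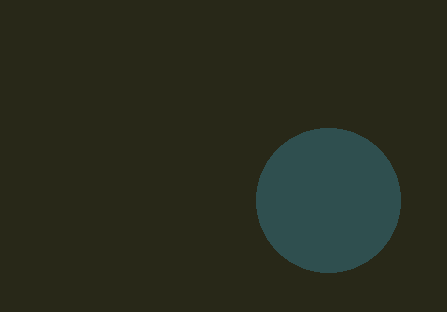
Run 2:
a = 328; b = 200; c = 72; col = 'darkslategray'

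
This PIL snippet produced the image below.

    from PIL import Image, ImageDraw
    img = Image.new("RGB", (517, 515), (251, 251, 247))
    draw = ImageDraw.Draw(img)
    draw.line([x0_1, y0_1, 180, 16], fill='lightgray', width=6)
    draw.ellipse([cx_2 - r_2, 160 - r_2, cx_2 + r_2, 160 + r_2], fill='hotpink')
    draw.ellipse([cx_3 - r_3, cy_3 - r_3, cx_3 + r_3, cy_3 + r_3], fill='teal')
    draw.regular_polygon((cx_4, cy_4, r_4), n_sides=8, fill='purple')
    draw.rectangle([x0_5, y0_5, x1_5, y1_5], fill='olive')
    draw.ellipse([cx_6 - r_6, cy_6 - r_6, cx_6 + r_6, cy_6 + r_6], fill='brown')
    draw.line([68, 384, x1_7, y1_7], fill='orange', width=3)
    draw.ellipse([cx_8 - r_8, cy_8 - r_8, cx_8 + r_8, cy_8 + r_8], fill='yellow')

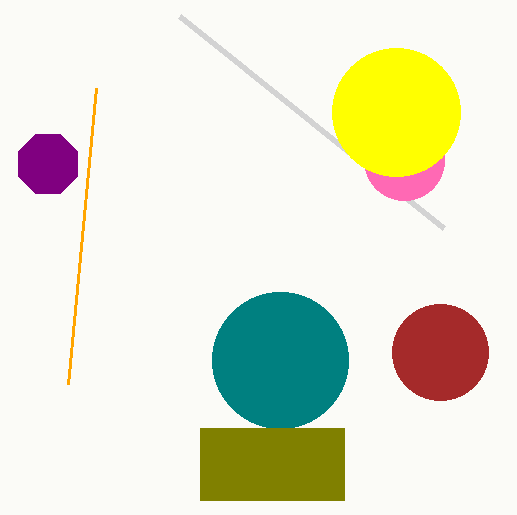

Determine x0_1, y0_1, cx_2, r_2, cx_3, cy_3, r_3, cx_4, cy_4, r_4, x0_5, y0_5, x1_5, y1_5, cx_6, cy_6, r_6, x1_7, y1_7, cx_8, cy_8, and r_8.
x0_1 = 444; y0_1 = 228; cx_2 = 404; r_2 = 40; cx_3 = 280; cy_3 = 360; r_3 = 68; cx_4 = 48; cy_4 = 164; r_4 = 32; x0_5 = 200; y0_5 = 428; x1_5 = 344; y1_5 = 500; cx_6 = 440; cy_6 = 352; r_6 = 48; x1_7 = 96; y1_7 = 88; cx_8 = 396; cy_8 = 112; r_8 = 64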